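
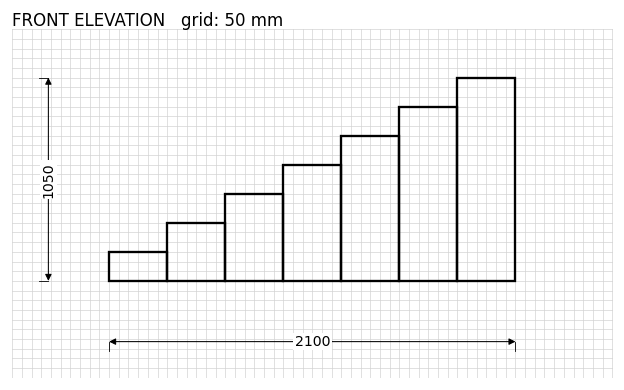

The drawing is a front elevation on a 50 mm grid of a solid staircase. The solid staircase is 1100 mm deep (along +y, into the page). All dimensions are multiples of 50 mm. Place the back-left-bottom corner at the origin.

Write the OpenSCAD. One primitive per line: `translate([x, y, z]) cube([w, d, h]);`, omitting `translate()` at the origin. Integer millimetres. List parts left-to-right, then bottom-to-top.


cube([300, 1100, 150]);
translate([300, 0, 0]) cube([300, 1100, 300]);
translate([600, 0, 0]) cube([300, 1100, 450]);
translate([900, 0, 0]) cube([300, 1100, 600]);
translate([1200, 0, 0]) cube([300, 1100, 750]);
translate([1500, 0, 0]) cube([300, 1100, 900]);
translate([1800, 0, 0]) cube([300, 1100, 1050]);


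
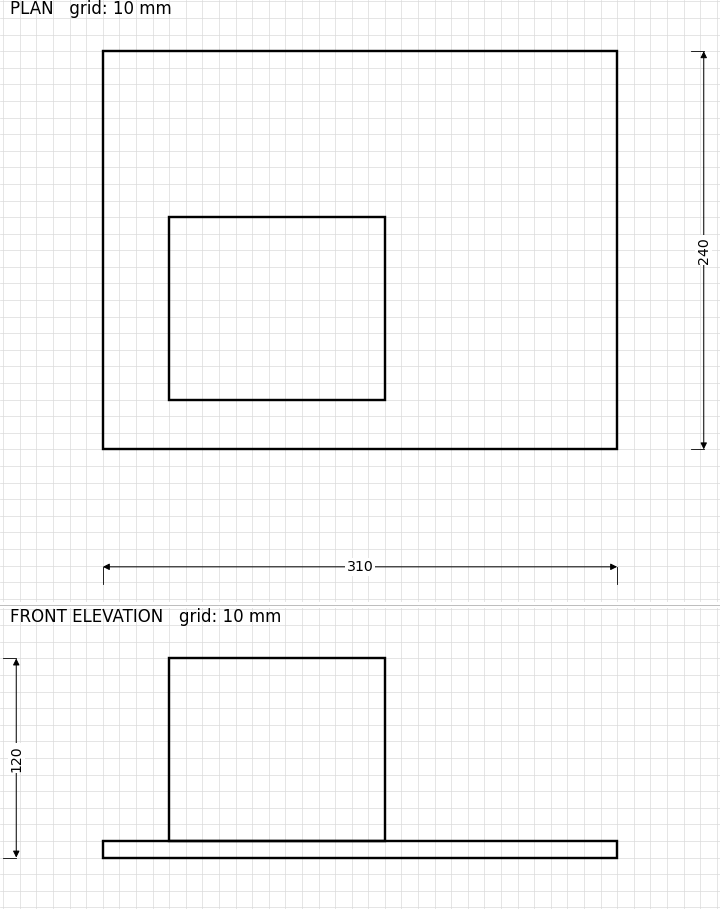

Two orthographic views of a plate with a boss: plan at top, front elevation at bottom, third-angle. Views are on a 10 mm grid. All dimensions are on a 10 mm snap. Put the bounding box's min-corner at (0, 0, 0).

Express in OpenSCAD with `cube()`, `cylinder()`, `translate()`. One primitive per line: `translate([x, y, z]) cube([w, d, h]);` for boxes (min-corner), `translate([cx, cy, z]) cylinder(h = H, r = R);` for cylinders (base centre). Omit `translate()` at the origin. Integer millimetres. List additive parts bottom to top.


cube([310, 240, 10]);
translate([40, 30, 10]) cube([130, 110, 110]);


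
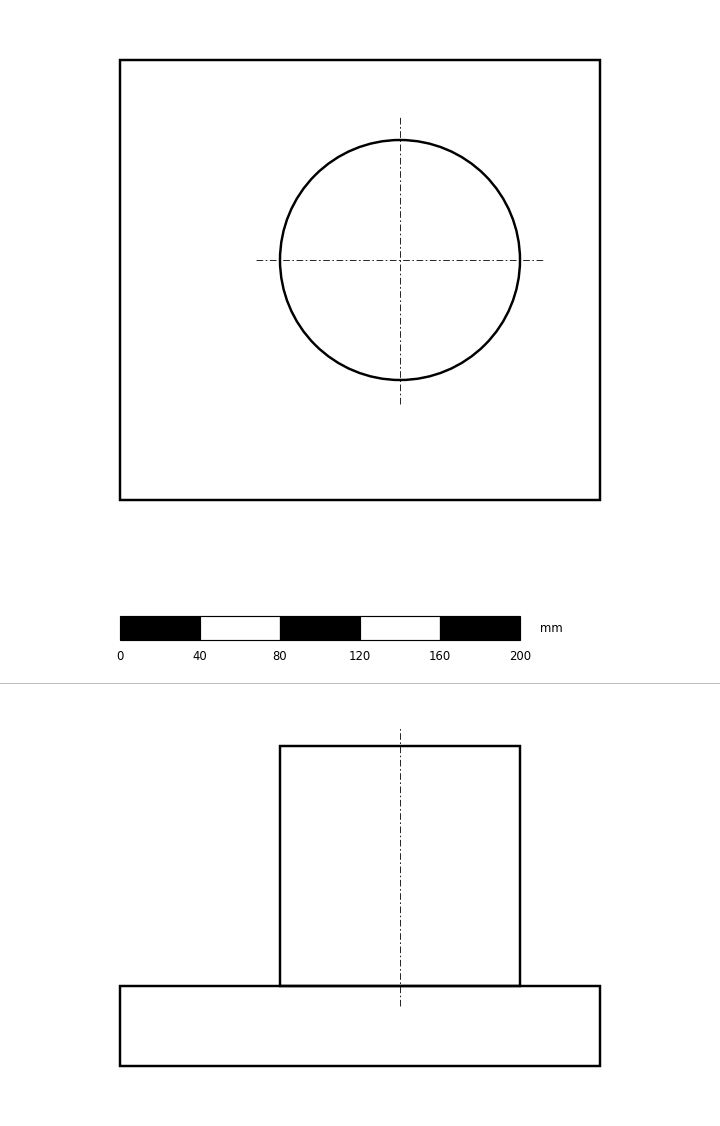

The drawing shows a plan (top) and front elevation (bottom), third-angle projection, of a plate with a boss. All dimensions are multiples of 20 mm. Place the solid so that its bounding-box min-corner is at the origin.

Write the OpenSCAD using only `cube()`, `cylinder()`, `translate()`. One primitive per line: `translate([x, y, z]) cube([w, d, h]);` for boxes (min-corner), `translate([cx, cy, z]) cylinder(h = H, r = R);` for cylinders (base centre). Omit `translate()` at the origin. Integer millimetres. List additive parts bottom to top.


cube([240, 220, 40]);
translate([140, 120, 40]) cylinder(h = 120, r = 60);


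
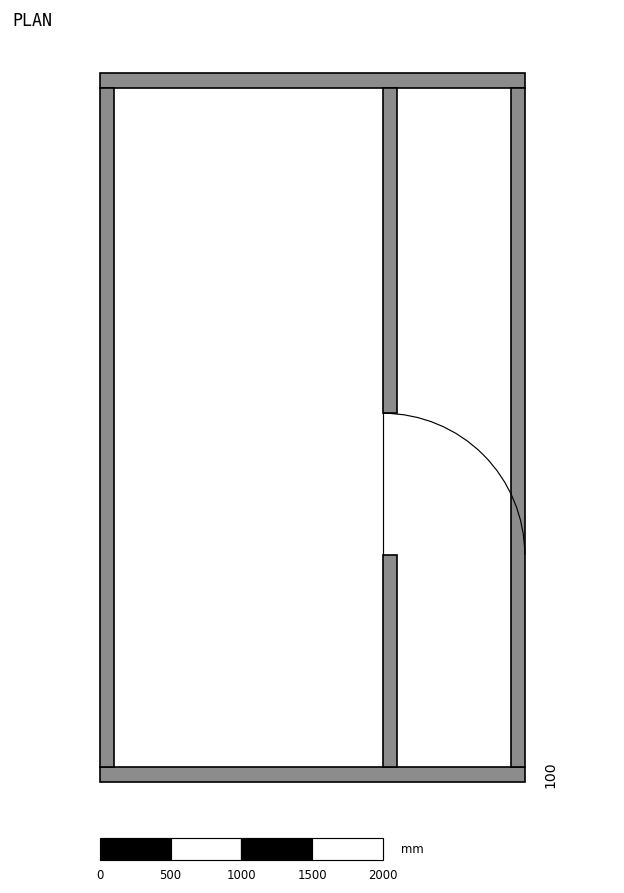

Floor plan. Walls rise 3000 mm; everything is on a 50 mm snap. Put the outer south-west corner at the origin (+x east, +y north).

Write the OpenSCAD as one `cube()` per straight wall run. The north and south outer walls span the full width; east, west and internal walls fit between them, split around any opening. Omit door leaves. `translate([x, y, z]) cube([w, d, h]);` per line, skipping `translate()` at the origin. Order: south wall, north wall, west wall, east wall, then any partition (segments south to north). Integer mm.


cube([3000, 100, 3000]);
translate([0, 4900, 0]) cube([3000, 100, 3000]);
translate([0, 100, 0]) cube([100, 4800, 3000]);
translate([2900, 100, 0]) cube([100, 4800, 3000]);
translate([2000, 100, 0]) cube([100, 1500, 3000]);
translate([2000, 2600, 0]) cube([100, 2300, 3000]);


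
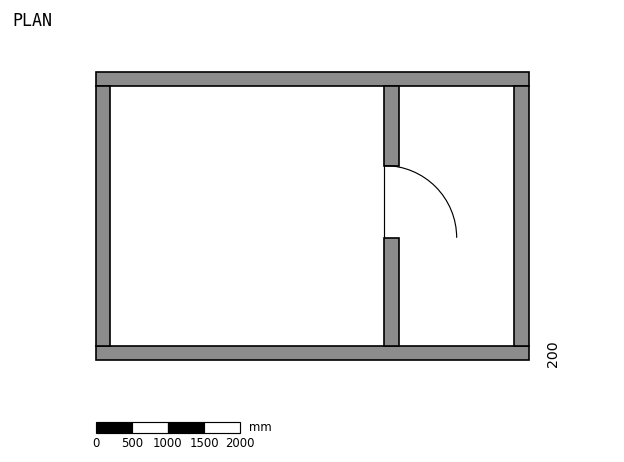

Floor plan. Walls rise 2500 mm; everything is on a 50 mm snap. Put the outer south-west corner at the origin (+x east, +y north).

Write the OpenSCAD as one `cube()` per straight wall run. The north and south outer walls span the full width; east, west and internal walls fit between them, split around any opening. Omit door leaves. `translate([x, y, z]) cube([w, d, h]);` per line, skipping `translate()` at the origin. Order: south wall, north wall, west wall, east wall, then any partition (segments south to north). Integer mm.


cube([6000, 200, 2500]);
translate([0, 3800, 0]) cube([6000, 200, 2500]);
translate([0, 200, 0]) cube([200, 3600, 2500]);
translate([5800, 200, 0]) cube([200, 3600, 2500]);
translate([4000, 200, 0]) cube([200, 1500, 2500]);
translate([4000, 2700, 0]) cube([200, 1100, 2500]);


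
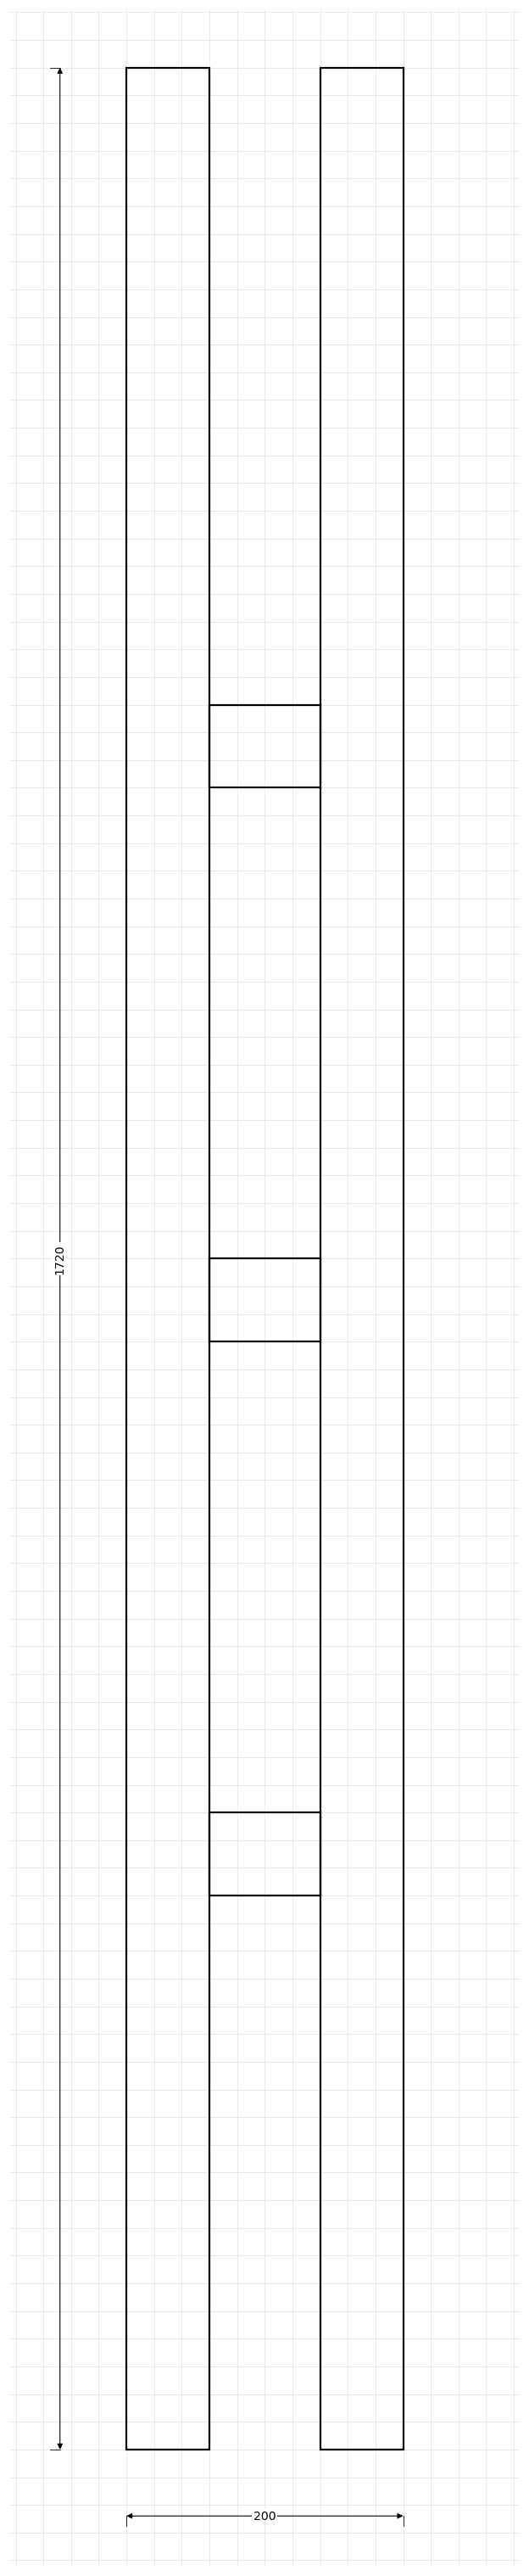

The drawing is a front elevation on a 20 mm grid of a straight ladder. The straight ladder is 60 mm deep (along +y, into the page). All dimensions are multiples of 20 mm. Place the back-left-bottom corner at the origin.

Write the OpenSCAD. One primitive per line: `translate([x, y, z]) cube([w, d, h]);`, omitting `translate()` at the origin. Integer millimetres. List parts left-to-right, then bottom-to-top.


cube([60, 60, 1720]);
translate([60, 0, 400]) cube([80, 60, 60]);
translate([60, 0, 800]) cube([80, 60, 60]);
translate([60, 0, 1200]) cube([80, 60, 60]);
translate([140, 0, 0]) cube([60, 60, 1720]);


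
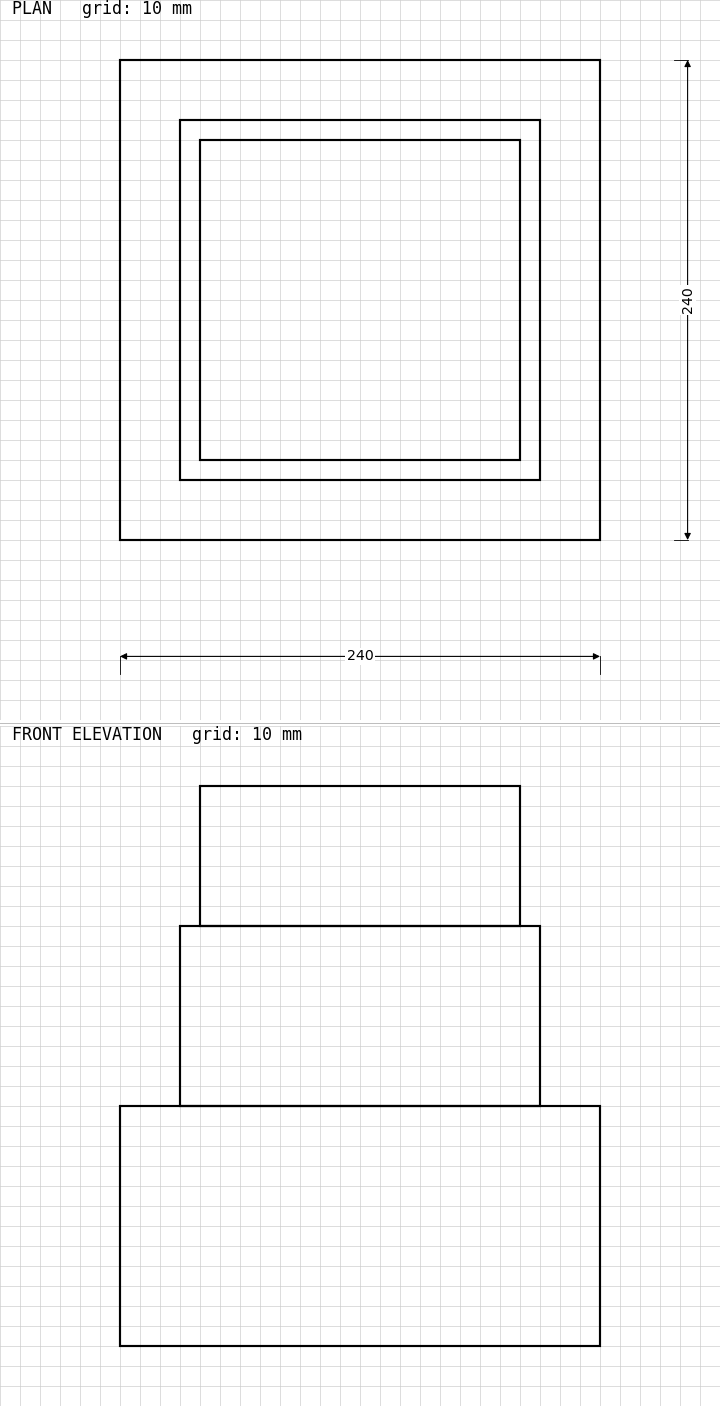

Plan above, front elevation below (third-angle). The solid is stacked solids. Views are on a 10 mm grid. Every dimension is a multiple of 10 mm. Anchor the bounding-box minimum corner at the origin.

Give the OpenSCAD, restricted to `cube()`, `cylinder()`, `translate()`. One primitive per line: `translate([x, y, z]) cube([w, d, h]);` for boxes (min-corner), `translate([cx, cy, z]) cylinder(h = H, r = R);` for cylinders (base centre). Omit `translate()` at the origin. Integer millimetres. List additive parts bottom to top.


cube([240, 240, 120]);
translate([30, 30, 120]) cube([180, 180, 90]);
translate([40, 40, 210]) cube([160, 160, 70]);


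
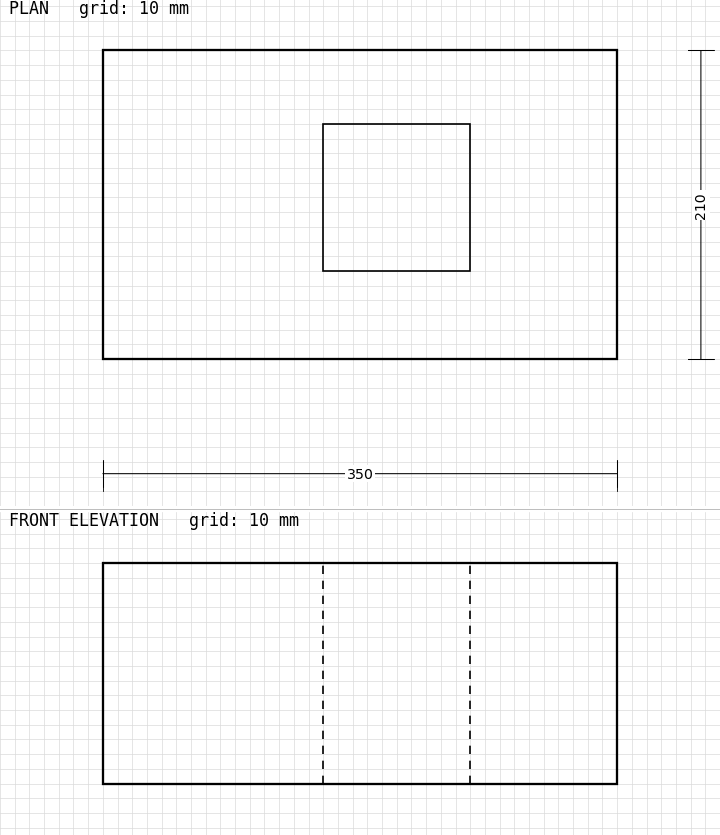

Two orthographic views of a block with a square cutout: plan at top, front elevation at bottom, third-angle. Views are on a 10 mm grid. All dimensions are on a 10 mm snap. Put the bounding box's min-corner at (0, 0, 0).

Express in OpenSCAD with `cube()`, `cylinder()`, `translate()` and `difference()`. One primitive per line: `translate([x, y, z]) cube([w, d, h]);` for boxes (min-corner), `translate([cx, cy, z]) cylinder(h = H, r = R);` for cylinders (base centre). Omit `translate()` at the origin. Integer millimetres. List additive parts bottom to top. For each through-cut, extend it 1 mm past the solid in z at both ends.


difference() {
  cube([350, 210, 150]);
  translate([150, 60, -1]) cube([100, 100, 152]);
}


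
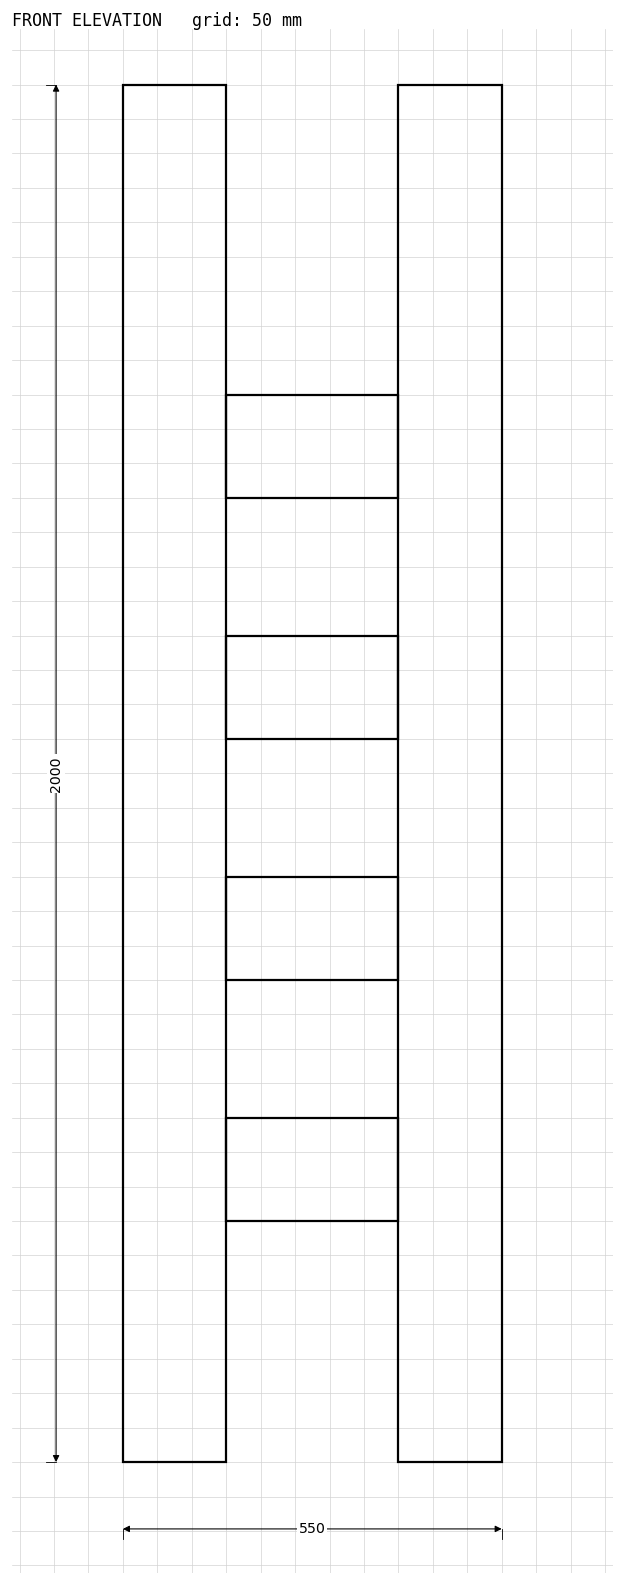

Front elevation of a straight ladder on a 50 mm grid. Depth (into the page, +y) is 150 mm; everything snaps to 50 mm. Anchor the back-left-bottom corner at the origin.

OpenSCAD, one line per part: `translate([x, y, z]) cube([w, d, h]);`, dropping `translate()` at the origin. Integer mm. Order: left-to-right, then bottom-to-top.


cube([150, 150, 2000]);
translate([150, 0, 350]) cube([250, 150, 150]);
translate([150, 0, 700]) cube([250, 150, 150]);
translate([150, 0, 1050]) cube([250, 150, 150]);
translate([150, 0, 1400]) cube([250, 150, 150]);
translate([400, 0, 0]) cube([150, 150, 2000]);


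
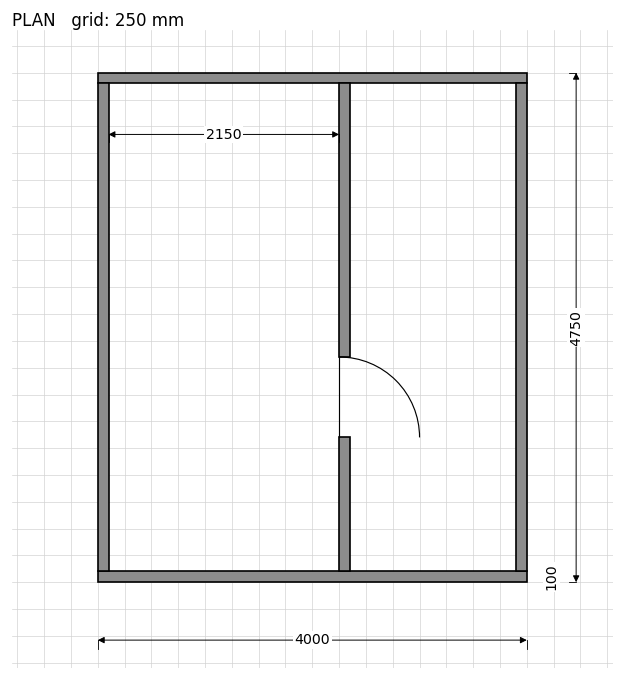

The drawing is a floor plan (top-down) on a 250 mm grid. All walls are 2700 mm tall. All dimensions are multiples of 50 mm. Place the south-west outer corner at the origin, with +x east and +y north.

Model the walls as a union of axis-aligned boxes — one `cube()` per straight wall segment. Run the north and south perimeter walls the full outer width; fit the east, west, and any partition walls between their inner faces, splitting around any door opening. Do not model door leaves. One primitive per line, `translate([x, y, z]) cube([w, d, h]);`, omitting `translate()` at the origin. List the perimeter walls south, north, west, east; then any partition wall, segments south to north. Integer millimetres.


cube([4000, 100, 2700]);
translate([0, 4650, 0]) cube([4000, 100, 2700]);
translate([0, 100, 0]) cube([100, 4550, 2700]);
translate([3900, 100, 0]) cube([100, 4550, 2700]);
translate([2250, 100, 0]) cube([100, 1250, 2700]);
translate([2250, 2100, 0]) cube([100, 2550, 2700]);


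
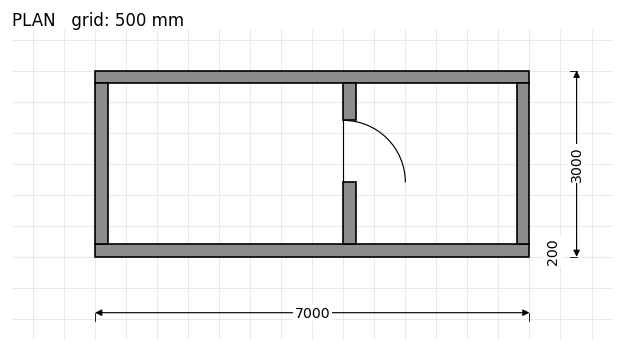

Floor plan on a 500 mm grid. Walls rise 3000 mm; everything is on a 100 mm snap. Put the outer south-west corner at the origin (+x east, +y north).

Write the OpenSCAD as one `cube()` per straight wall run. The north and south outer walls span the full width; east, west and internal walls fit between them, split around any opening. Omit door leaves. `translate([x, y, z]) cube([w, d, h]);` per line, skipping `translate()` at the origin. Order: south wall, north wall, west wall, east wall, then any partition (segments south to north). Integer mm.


cube([7000, 200, 3000]);
translate([0, 2800, 0]) cube([7000, 200, 3000]);
translate([0, 200, 0]) cube([200, 2600, 3000]);
translate([6800, 200, 0]) cube([200, 2600, 3000]);
translate([4000, 200, 0]) cube([200, 1000, 3000]);
translate([4000, 2200, 0]) cube([200, 600, 3000]);


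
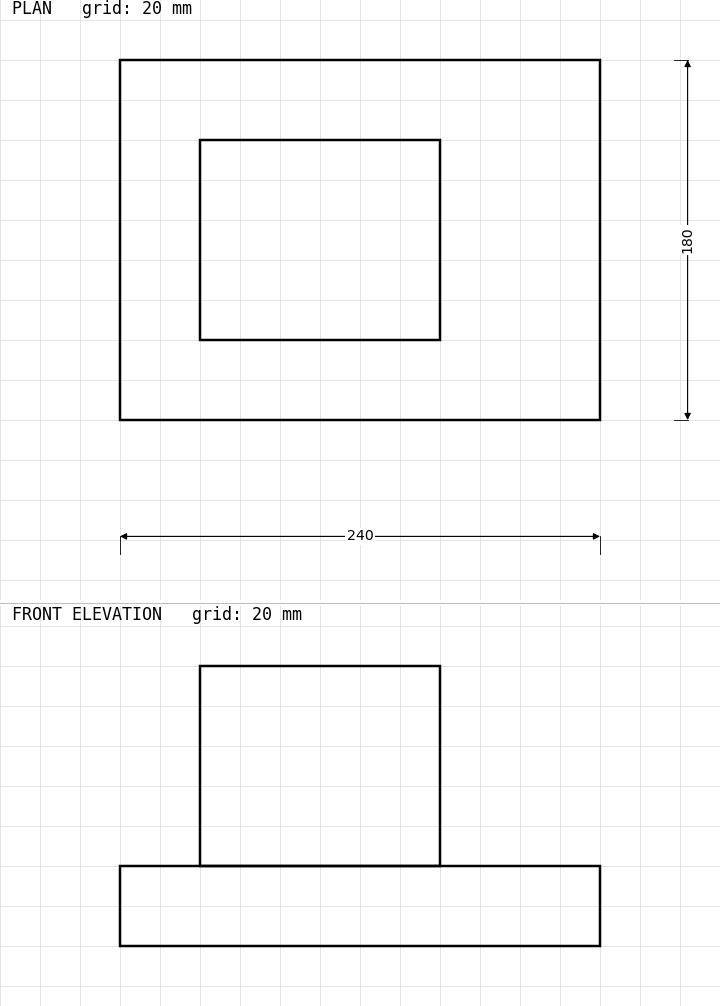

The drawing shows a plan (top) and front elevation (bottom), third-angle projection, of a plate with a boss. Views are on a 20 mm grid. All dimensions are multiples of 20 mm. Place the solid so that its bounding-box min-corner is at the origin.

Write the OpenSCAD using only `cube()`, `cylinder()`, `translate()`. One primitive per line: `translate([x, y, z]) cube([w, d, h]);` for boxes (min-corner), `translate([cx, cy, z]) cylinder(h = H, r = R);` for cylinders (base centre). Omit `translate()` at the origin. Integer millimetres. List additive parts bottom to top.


cube([240, 180, 40]);
translate([40, 40, 40]) cube([120, 100, 100]);


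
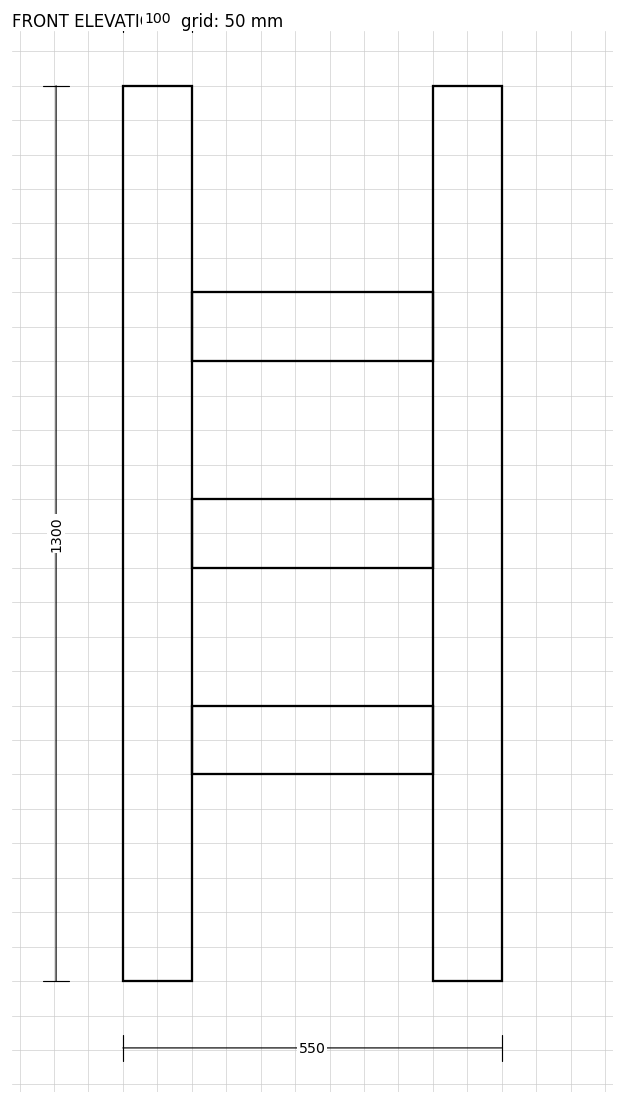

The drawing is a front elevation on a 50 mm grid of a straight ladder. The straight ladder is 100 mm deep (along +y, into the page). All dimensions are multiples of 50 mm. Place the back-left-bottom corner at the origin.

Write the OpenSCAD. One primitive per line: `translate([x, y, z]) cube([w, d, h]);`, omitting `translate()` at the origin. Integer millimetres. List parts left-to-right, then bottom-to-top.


cube([100, 100, 1300]);
translate([100, 0, 300]) cube([350, 100, 100]);
translate([100, 0, 600]) cube([350, 100, 100]);
translate([100, 0, 900]) cube([350, 100, 100]);
translate([450, 0, 0]) cube([100, 100, 1300]);


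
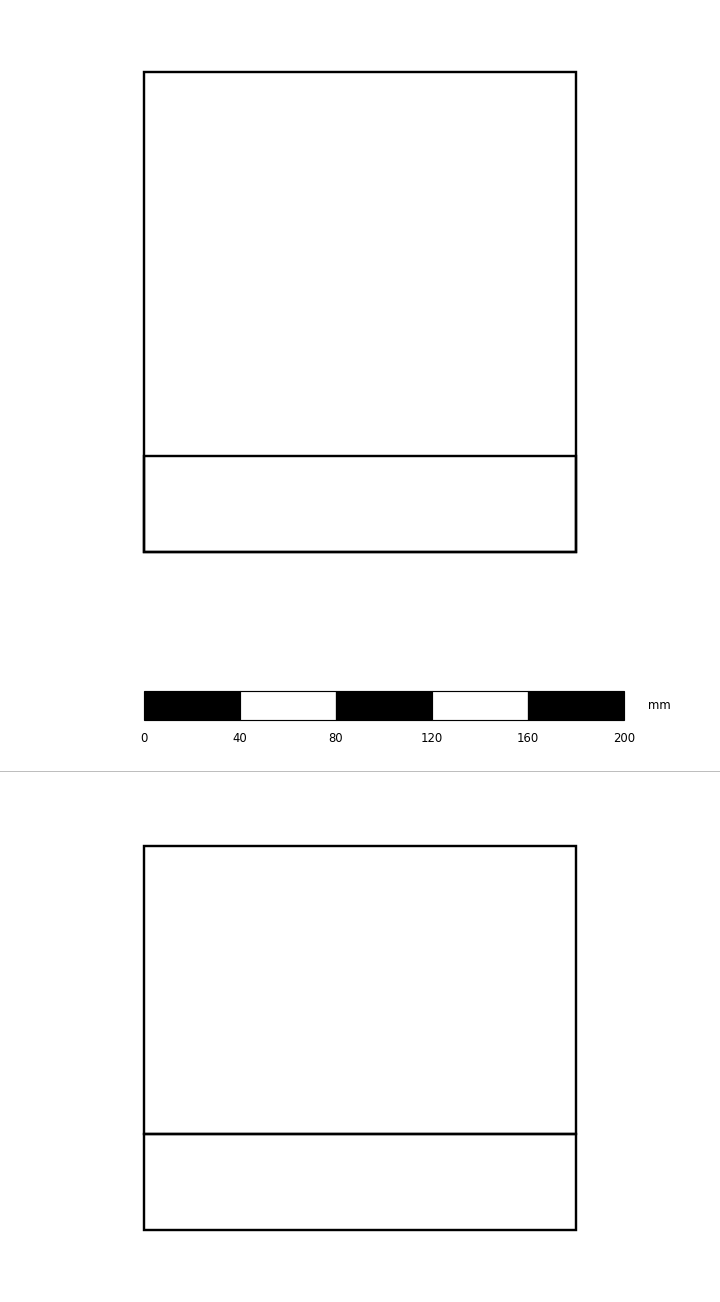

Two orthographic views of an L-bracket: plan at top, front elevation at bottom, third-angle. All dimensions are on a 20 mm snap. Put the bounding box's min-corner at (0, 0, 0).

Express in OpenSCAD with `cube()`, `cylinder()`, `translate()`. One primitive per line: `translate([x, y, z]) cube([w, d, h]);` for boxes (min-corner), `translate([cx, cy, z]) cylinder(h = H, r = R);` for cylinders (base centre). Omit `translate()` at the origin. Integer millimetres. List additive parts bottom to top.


cube([180, 200, 40]);
translate([0, 0, 40]) cube([180, 40, 120]);


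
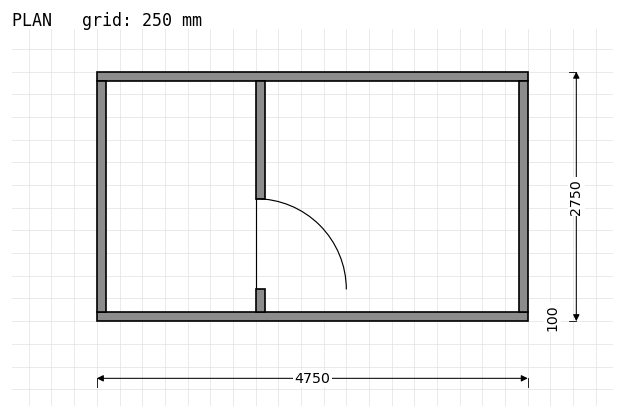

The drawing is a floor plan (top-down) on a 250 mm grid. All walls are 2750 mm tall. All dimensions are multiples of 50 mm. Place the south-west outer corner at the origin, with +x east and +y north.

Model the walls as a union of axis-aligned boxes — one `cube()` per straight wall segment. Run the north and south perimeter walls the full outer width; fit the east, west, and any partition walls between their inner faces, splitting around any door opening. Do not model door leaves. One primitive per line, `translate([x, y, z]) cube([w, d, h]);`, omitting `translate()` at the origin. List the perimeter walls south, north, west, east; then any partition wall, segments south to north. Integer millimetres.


cube([4750, 100, 2750]);
translate([0, 2650, 0]) cube([4750, 100, 2750]);
translate([0, 100, 0]) cube([100, 2550, 2750]);
translate([4650, 100, 0]) cube([100, 2550, 2750]);
translate([1750, 100, 0]) cube([100, 250, 2750]);
translate([1750, 1350, 0]) cube([100, 1300, 2750]);


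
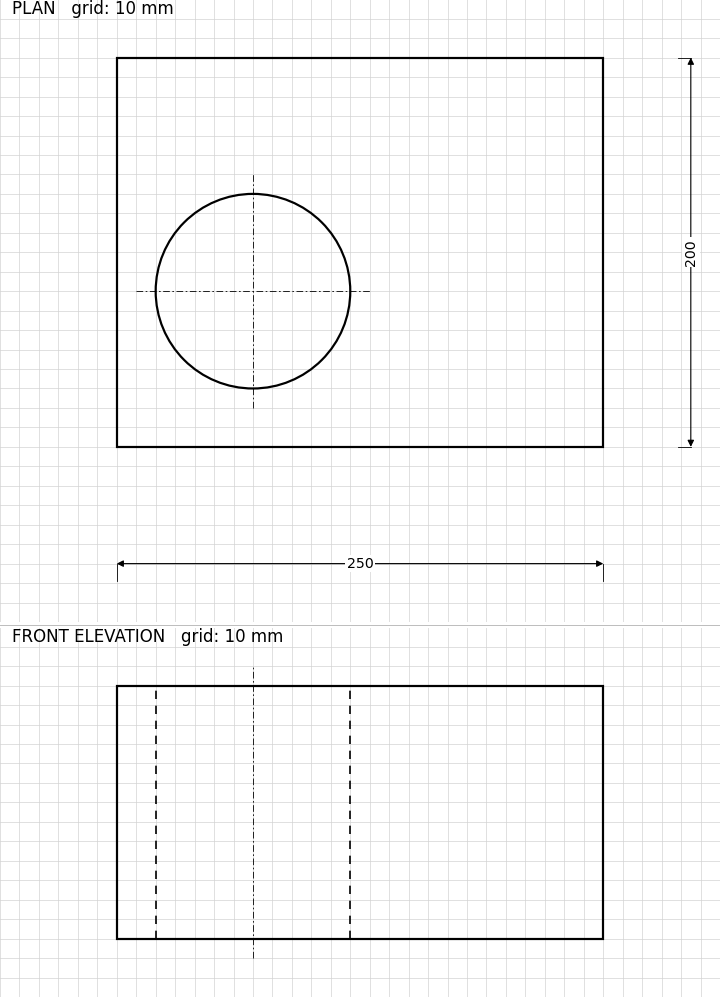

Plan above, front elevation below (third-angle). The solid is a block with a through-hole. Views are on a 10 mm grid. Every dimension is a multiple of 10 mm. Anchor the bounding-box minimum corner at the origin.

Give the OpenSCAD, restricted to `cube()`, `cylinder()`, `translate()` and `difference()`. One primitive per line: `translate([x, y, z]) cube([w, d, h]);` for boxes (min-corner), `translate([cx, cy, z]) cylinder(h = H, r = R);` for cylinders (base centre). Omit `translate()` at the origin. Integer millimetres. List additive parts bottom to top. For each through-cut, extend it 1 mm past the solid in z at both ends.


difference() {
  cube([250, 200, 130]);
  translate([70, 80, -1]) cylinder(h = 132, r = 50);
}


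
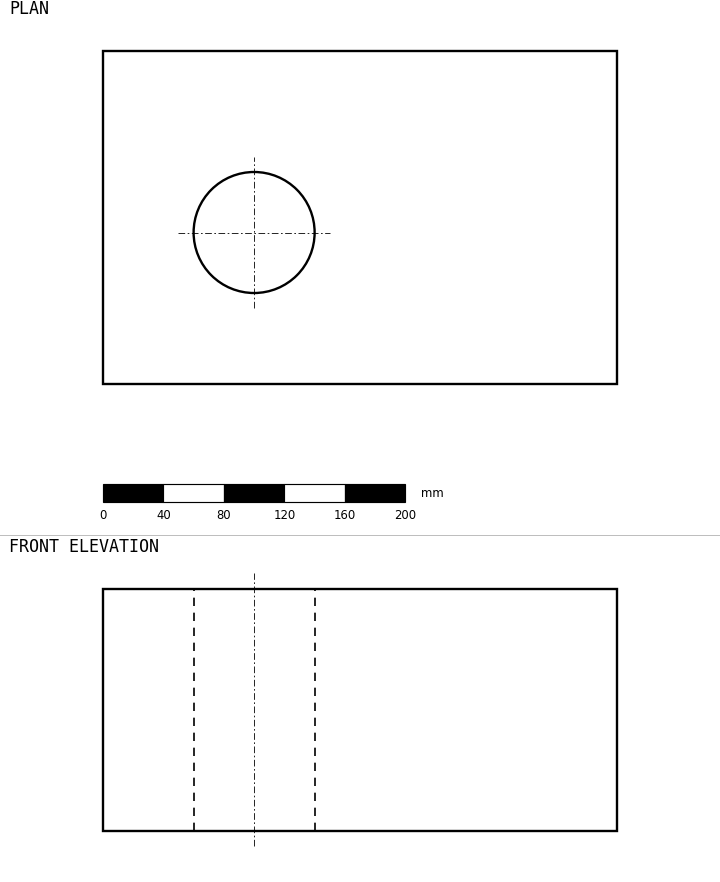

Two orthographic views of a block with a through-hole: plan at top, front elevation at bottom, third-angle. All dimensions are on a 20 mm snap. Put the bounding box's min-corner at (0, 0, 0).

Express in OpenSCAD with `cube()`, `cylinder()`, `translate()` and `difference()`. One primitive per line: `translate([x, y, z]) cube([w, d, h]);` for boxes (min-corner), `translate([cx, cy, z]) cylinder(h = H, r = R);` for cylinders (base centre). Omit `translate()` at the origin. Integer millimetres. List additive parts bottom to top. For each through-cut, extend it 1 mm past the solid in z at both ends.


difference() {
  cube([340, 220, 160]);
  translate([100, 100, -1]) cylinder(h = 162, r = 40);
}


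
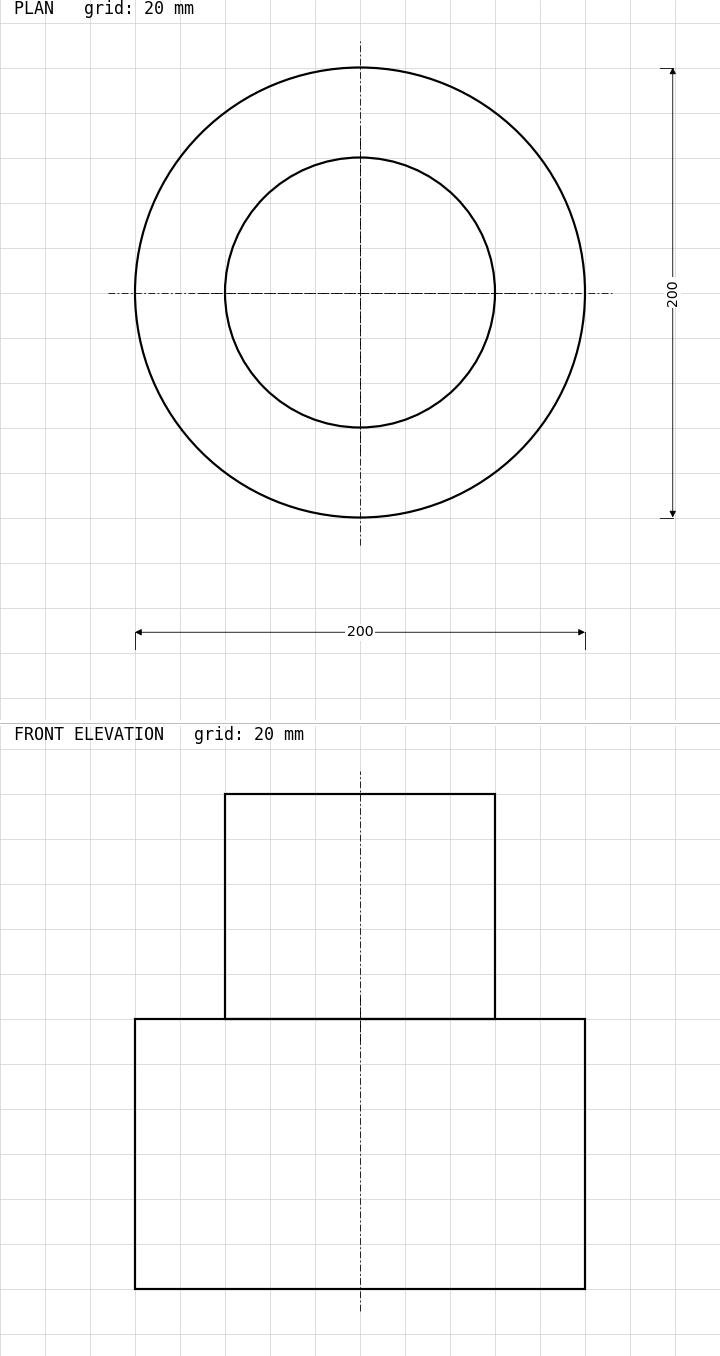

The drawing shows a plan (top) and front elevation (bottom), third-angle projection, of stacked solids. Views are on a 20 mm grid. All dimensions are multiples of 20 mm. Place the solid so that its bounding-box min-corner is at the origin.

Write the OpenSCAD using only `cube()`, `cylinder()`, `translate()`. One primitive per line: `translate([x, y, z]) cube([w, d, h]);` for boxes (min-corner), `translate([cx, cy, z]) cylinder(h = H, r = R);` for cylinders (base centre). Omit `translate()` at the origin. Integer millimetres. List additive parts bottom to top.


translate([100, 100, 0]) cylinder(h = 120, r = 100);
translate([100, 100, 120]) cylinder(h = 100, r = 60);


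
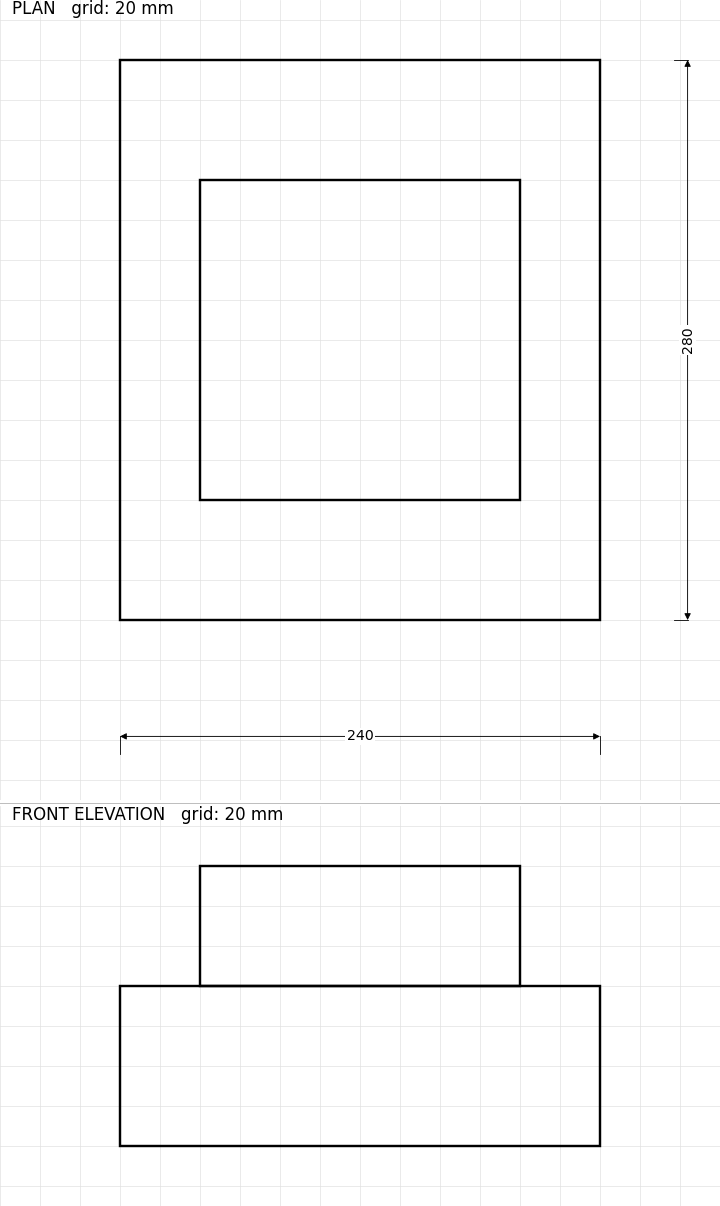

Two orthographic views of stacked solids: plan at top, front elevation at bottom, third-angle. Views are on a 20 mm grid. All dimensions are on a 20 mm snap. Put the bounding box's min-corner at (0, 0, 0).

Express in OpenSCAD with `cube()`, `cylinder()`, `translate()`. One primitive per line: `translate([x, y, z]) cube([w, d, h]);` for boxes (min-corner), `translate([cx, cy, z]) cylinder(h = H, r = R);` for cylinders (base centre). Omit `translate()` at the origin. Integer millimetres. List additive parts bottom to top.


cube([240, 280, 80]);
translate([40, 60, 80]) cube([160, 160, 60]);


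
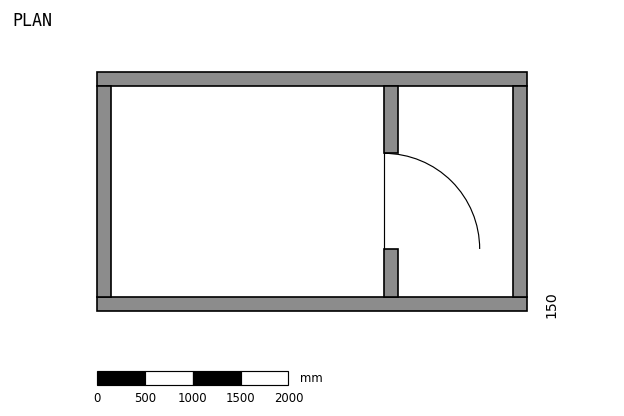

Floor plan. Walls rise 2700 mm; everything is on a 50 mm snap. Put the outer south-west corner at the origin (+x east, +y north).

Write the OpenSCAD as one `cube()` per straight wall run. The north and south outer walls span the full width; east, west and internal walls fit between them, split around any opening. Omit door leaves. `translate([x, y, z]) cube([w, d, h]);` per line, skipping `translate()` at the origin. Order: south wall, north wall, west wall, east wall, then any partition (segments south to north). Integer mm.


cube([4500, 150, 2700]);
translate([0, 2350, 0]) cube([4500, 150, 2700]);
translate([0, 150, 0]) cube([150, 2200, 2700]);
translate([4350, 150, 0]) cube([150, 2200, 2700]);
translate([3000, 150, 0]) cube([150, 500, 2700]);
translate([3000, 1650, 0]) cube([150, 700, 2700]);


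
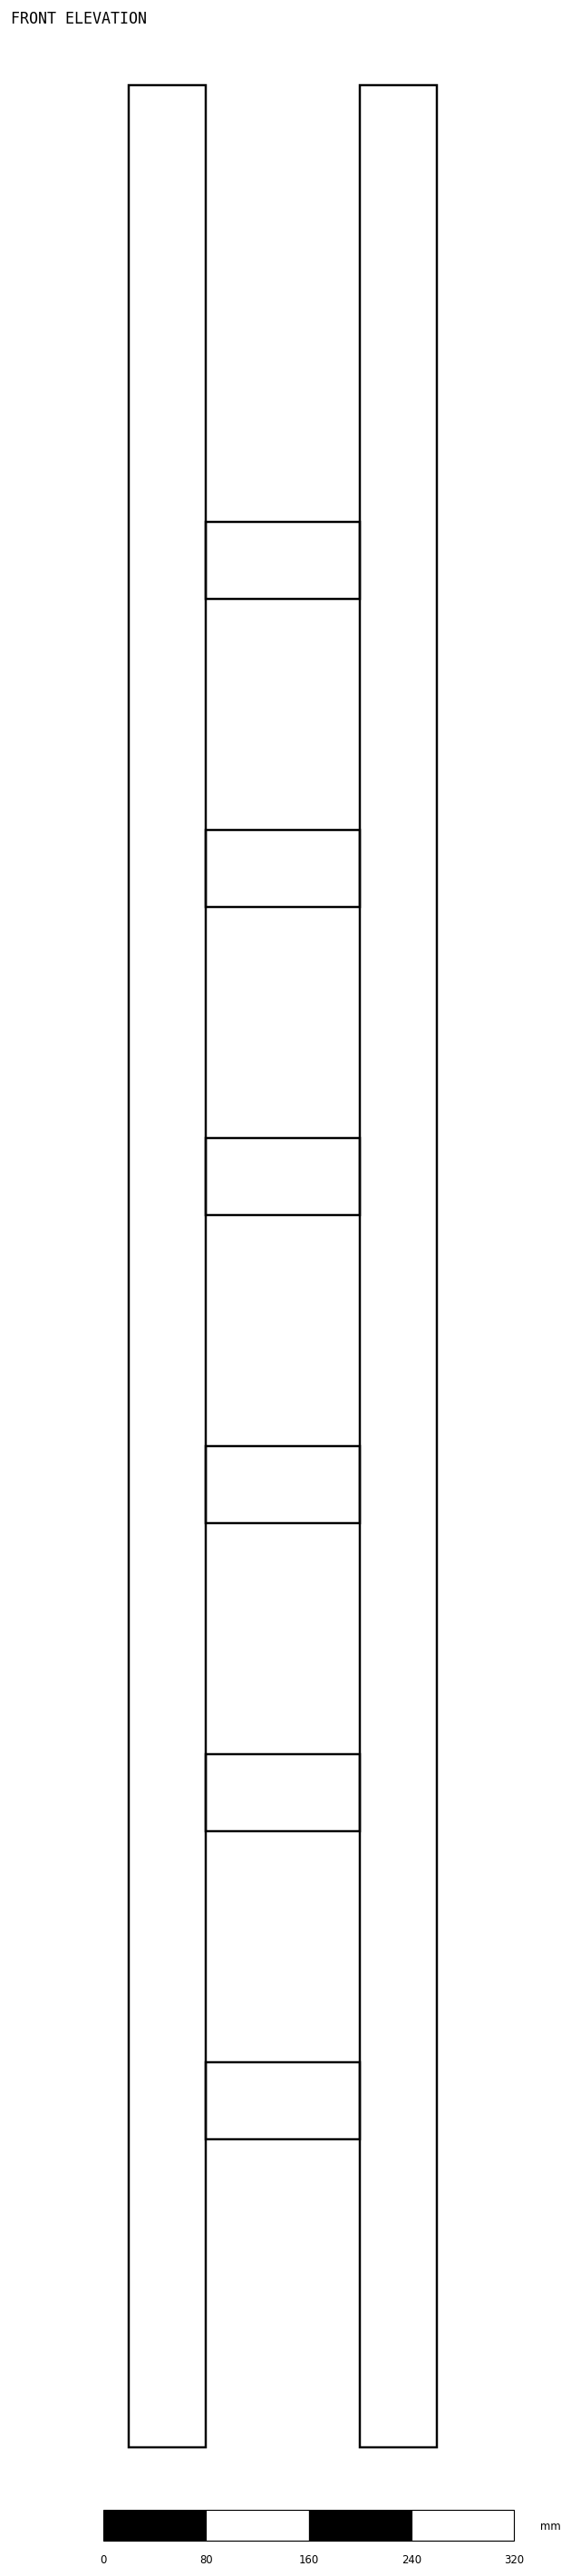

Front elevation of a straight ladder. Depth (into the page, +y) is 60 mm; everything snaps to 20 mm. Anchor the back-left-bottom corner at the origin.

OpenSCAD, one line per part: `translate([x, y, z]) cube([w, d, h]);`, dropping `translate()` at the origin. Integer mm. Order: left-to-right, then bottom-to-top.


cube([60, 60, 1840]);
translate([60, 0, 240]) cube([120, 60, 60]);
translate([60, 0, 480]) cube([120, 60, 60]);
translate([60, 0, 720]) cube([120, 60, 60]);
translate([60, 0, 960]) cube([120, 60, 60]);
translate([60, 0, 1200]) cube([120, 60, 60]);
translate([60, 0, 1440]) cube([120, 60, 60]);
translate([180, 0, 0]) cube([60, 60, 1840]);


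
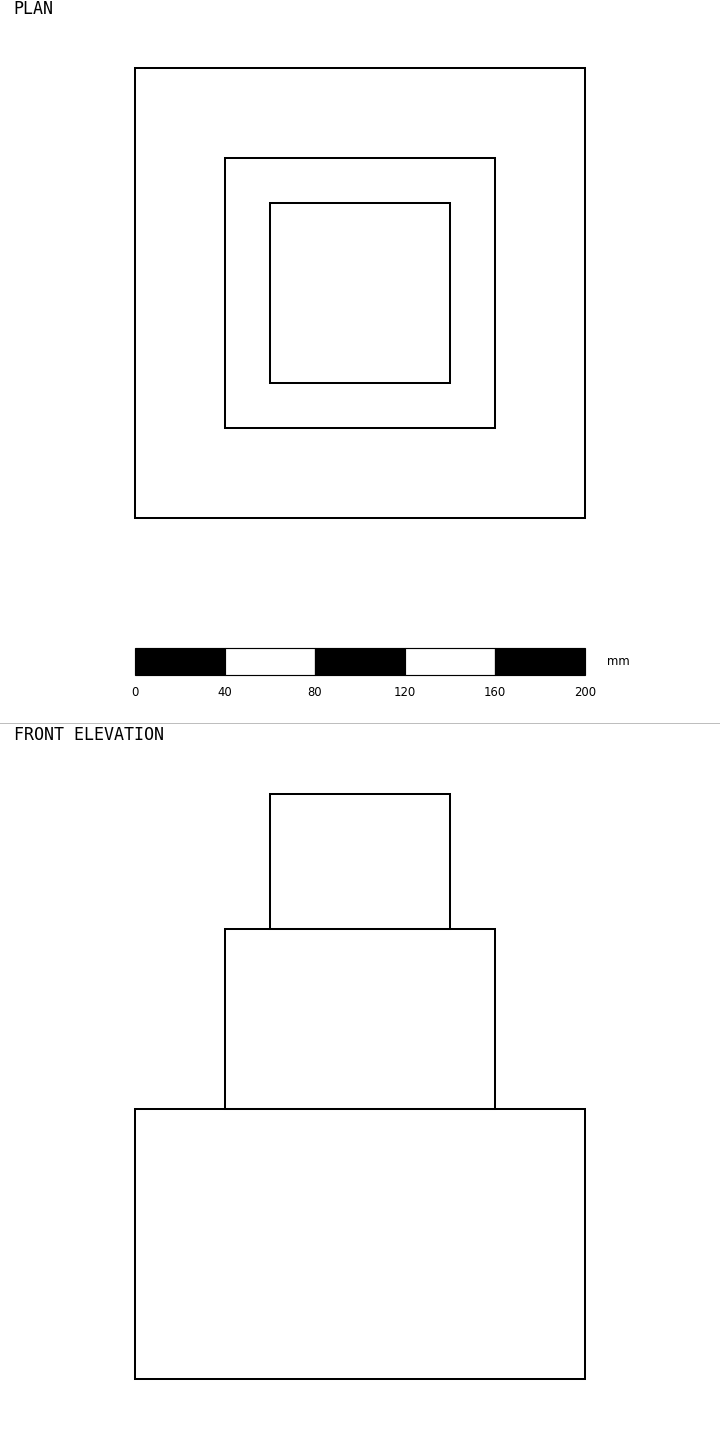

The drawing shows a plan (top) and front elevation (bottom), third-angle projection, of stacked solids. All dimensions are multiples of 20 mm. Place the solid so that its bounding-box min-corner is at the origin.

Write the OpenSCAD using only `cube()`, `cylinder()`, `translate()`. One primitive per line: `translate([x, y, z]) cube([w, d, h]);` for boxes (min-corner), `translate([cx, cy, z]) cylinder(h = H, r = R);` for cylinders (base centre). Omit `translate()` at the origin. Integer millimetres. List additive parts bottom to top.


cube([200, 200, 120]);
translate([40, 40, 120]) cube([120, 120, 80]);
translate([60, 60, 200]) cube([80, 80, 60]);


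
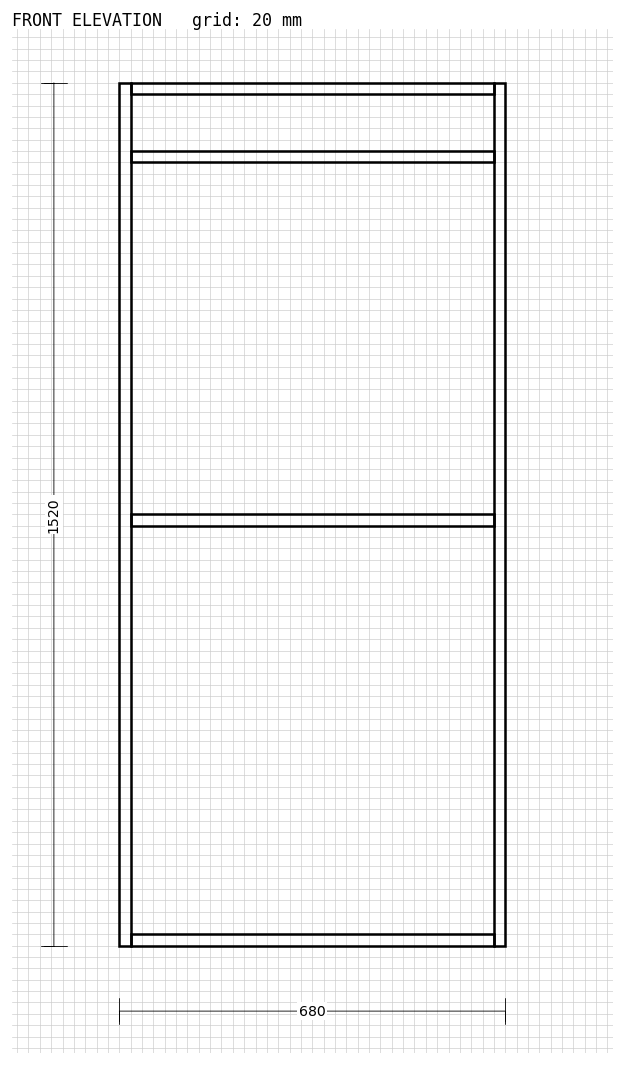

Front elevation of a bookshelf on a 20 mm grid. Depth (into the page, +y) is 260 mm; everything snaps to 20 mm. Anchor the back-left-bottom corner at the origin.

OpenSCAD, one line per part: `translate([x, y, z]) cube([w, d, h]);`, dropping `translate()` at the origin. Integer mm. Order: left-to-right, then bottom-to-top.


cube([20, 260, 1520]);
translate([20, 0, 0]) cube([640, 260, 20]);
translate([20, 0, 740]) cube([640, 260, 20]);
translate([20, 0, 1380]) cube([640, 260, 20]);
translate([20, 0, 1500]) cube([640, 260, 20]);
translate([660, 0, 0]) cube([20, 260, 1520]);


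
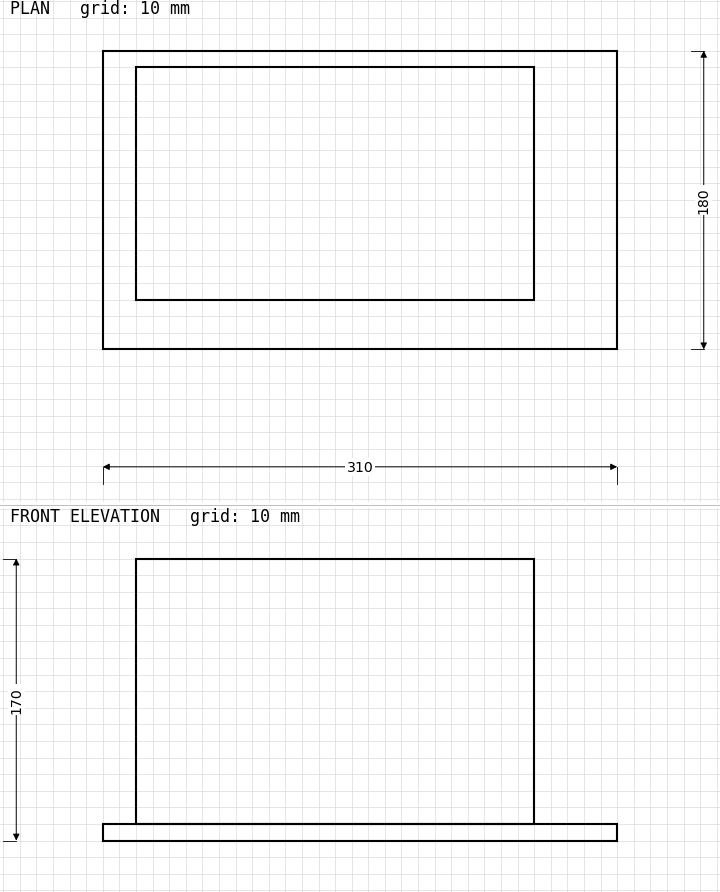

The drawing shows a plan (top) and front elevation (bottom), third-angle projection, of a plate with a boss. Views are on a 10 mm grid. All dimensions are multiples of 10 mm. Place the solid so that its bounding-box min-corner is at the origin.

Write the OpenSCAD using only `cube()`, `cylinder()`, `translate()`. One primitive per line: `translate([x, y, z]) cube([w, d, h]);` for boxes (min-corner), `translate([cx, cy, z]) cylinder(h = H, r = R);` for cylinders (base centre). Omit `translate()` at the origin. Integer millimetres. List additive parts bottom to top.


cube([310, 180, 10]);
translate([20, 30, 10]) cube([240, 140, 160]);


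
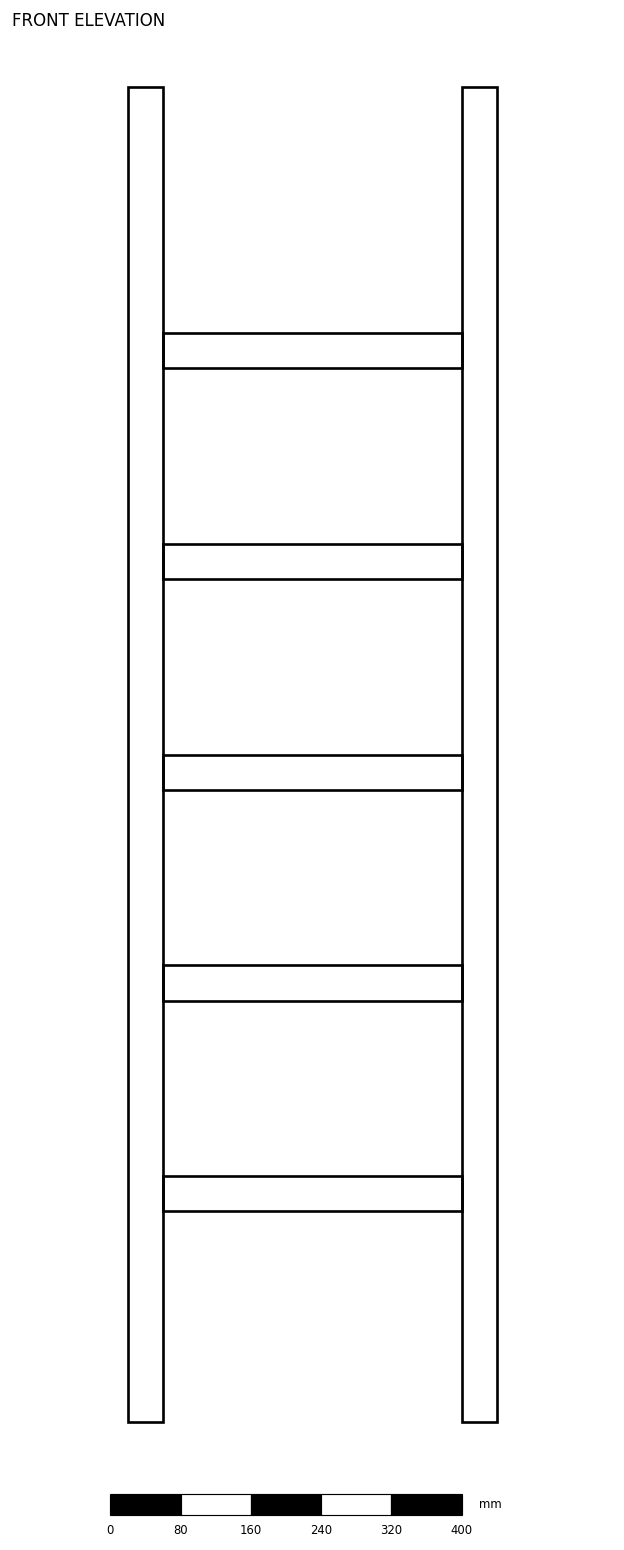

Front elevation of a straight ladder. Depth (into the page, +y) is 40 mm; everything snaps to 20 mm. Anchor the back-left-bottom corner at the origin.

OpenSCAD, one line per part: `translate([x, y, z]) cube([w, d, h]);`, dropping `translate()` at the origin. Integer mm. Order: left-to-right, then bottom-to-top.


cube([40, 40, 1520]);
translate([40, 0, 240]) cube([340, 40, 40]);
translate([40, 0, 480]) cube([340, 40, 40]);
translate([40, 0, 720]) cube([340, 40, 40]);
translate([40, 0, 960]) cube([340, 40, 40]);
translate([40, 0, 1200]) cube([340, 40, 40]);
translate([380, 0, 0]) cube([40, 40, 1520]);


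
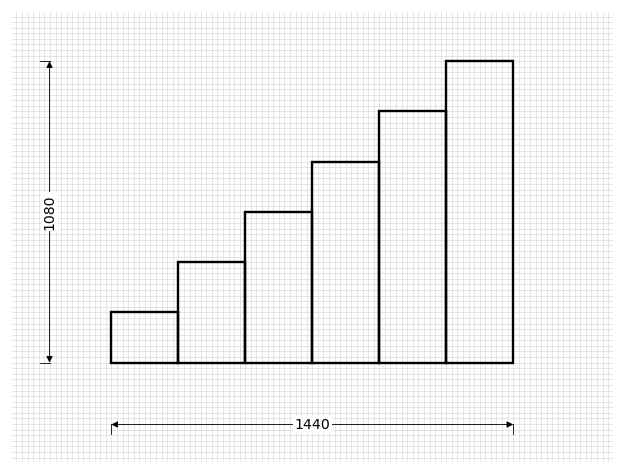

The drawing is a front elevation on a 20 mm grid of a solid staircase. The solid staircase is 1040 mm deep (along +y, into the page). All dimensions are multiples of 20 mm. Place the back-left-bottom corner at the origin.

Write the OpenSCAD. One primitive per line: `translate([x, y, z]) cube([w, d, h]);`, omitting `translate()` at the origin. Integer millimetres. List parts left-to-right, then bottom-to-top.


cube([240, 1040, 180]);
translate([240, 0, 0]) cube([240, 1040, 360]);
translate([480, 0, 0]) cube([240, 1040, 540]);
translate([720, 0, 0]) cube([240, 1040, 720]);
translate([960, 0, 0]) cube([240, 1040, 900]);
translate([1200, 0, 0]) cube([240, 1040, 1080]);


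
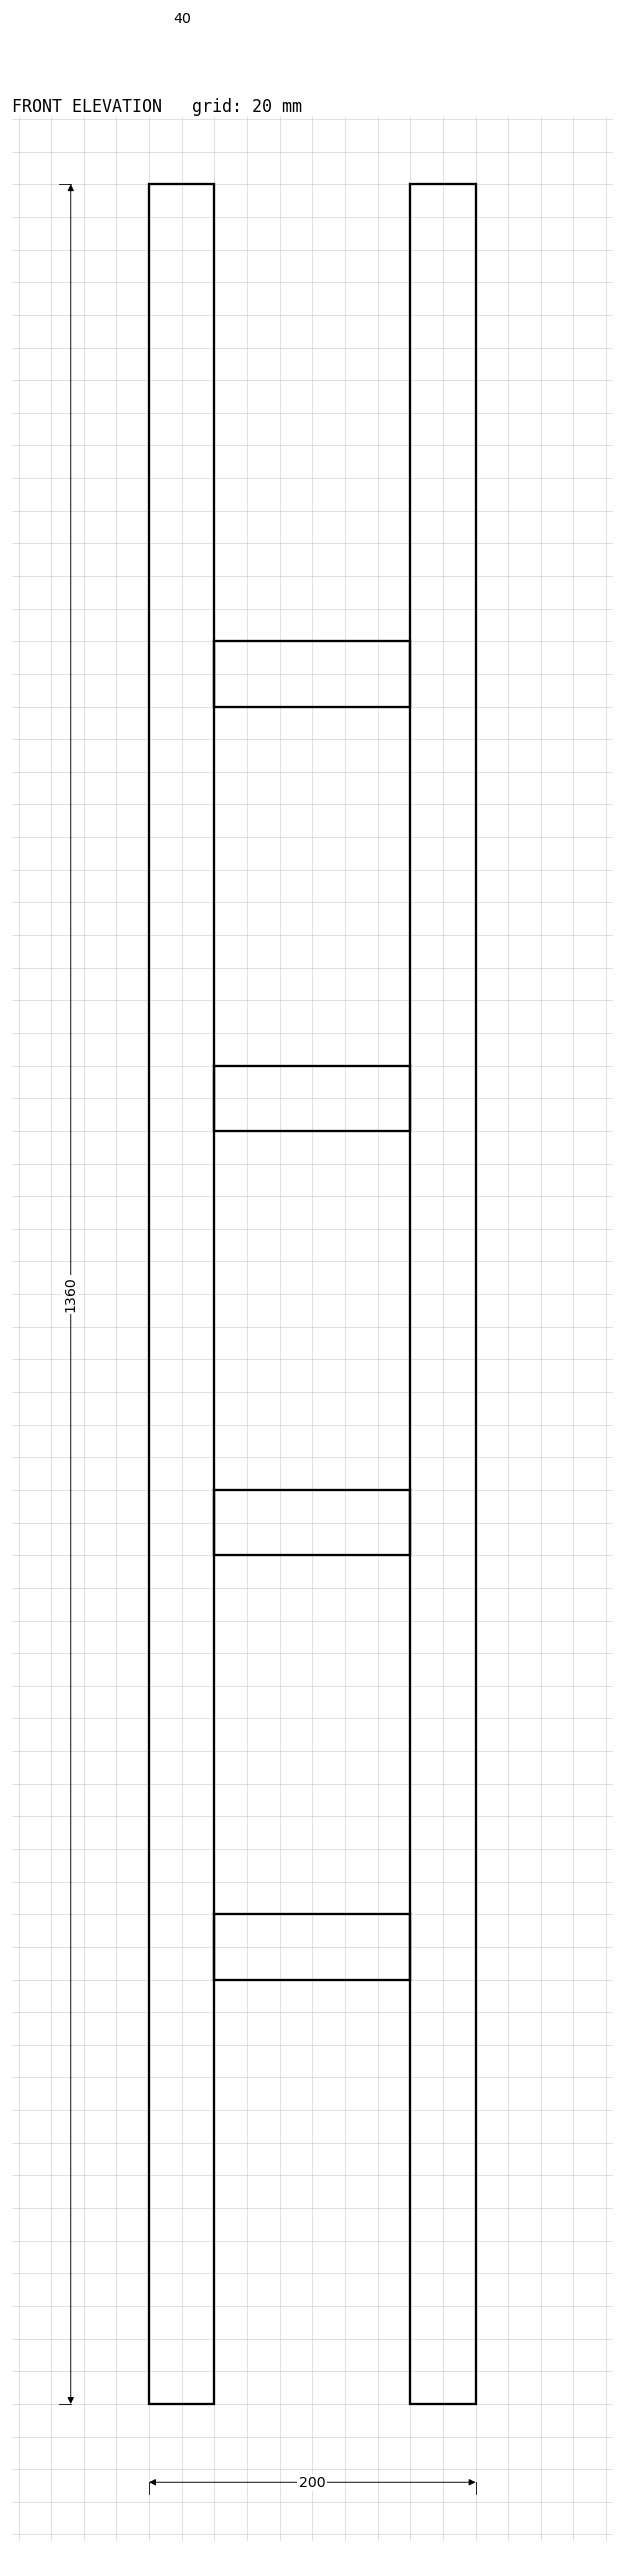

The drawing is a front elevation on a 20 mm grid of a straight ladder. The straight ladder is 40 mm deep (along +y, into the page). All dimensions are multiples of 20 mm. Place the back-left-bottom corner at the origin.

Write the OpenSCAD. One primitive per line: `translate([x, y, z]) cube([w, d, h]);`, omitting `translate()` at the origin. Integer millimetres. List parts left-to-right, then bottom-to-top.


cube([40, 40, 1360]);
translate([40, 0, 260]) cube([120, 40, 40]);
translate([40, 0, 520]) cube([120, 40, 40]);
translate([40, 0, 780]) cube([120, 40, 40]);
translate([40, 0, 1040]) cube([120, 40, 40]);
translate([160, 0, 0]) cube([40, 40, 1360]);


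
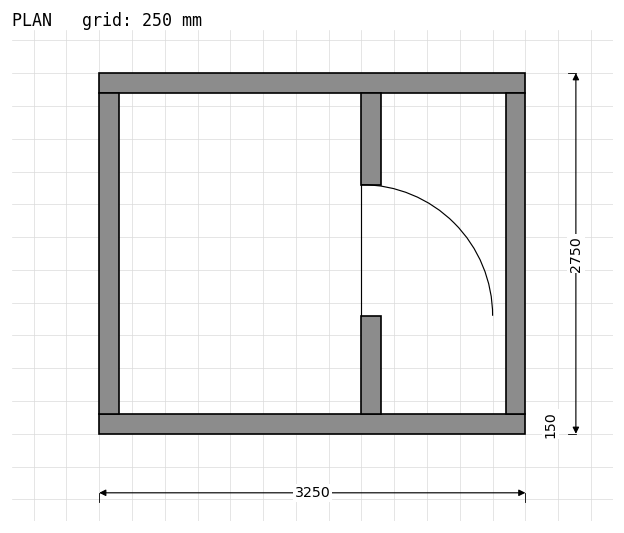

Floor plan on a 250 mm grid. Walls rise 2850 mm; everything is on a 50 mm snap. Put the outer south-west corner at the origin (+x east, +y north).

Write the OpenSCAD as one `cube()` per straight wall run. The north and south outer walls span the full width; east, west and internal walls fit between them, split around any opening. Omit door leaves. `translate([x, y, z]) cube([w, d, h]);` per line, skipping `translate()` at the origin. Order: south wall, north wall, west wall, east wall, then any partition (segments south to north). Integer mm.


cube([3250, 150, 2850]);
translate([0, 2600, 0]) cube([3250, 150, 2850]);
translate([0, 150, 0]) cube([150, 2450, 2850]);
translate([3100, 150, 0]) cube([150, 2450, 2850]);
translate([2000, 150, 0]) cube([150, 750, 2850]);
translate([2000, 1900, 0]) cube([150, 700, 2850]);


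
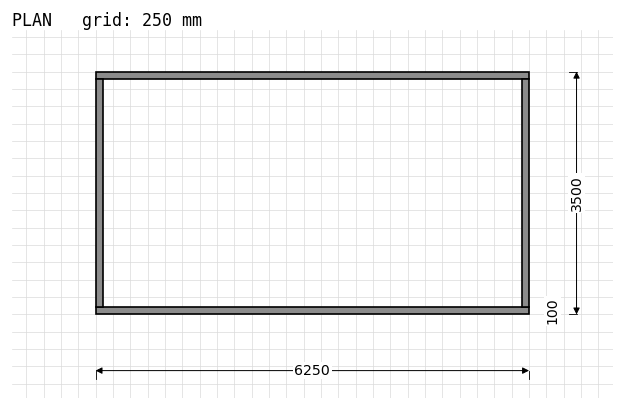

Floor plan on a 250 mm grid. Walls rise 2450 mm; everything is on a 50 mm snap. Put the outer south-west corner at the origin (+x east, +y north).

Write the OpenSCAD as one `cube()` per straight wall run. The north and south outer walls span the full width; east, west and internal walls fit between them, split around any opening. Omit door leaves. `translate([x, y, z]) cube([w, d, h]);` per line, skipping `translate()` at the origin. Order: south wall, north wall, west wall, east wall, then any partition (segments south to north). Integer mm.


cube([6250, 100, 2450]);
translate([0, 3400, 0]) cube([6250, 100, 2450]);
translate([0, 100, 0]) cube([100, 3300, 2450]);
translate([6150, 100, 0]) cube([100, 3300, 2450]);


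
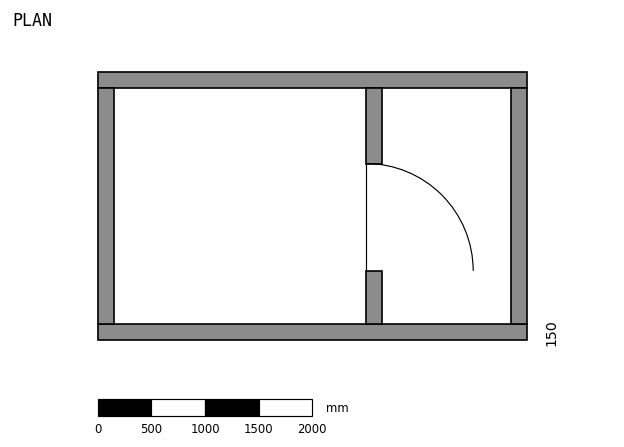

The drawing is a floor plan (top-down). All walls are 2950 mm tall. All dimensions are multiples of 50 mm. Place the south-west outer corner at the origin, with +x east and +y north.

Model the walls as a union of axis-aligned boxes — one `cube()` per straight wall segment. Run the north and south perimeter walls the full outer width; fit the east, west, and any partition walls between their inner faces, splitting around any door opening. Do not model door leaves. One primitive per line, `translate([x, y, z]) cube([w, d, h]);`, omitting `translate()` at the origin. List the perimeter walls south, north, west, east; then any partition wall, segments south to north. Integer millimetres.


cube([4000, 150, 2950]);
translate([0, 2350, 0]) cube([4000, 150, 2950]);
translate([0, 150, 0]) cube([150, 2200, 2950]);
translate([3850, 150, 0]) cube([150, 2200, 2950]);
translate([2500, 150, 0]) cube([150, 500, 2950]);
translate([2500, 1650, 0]) cube([150, 700, 2950]);


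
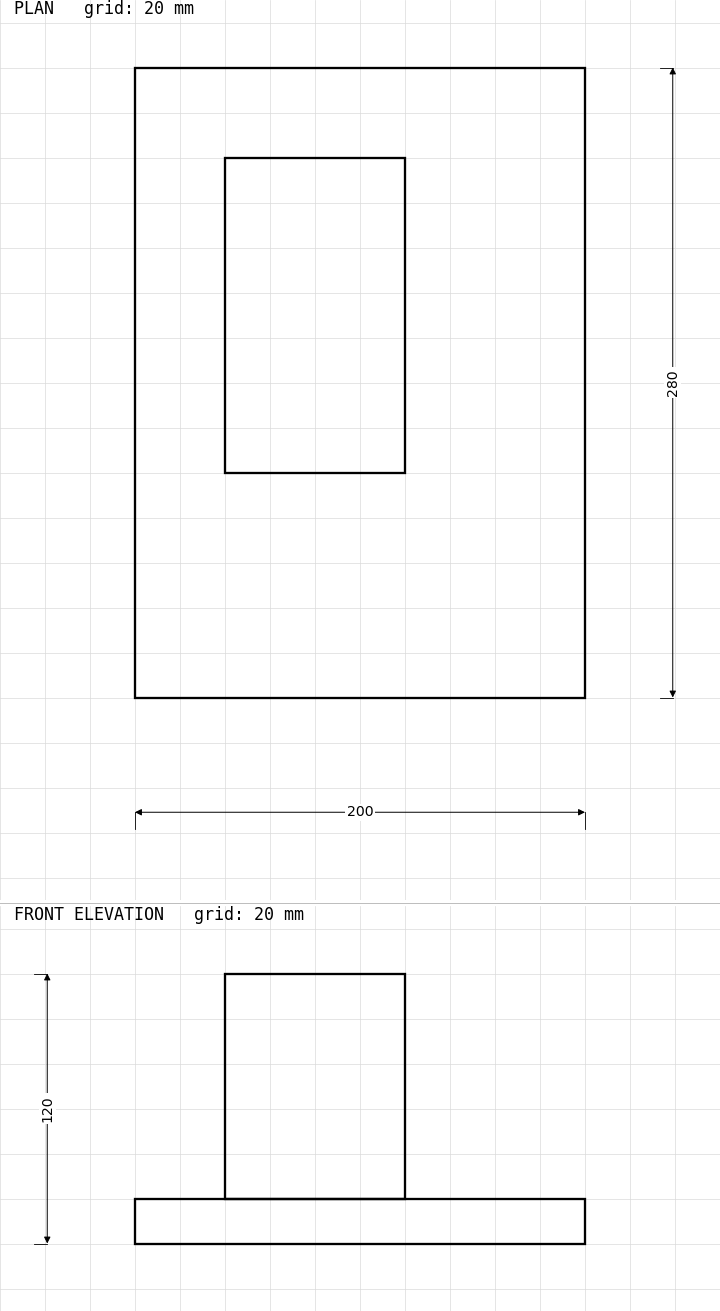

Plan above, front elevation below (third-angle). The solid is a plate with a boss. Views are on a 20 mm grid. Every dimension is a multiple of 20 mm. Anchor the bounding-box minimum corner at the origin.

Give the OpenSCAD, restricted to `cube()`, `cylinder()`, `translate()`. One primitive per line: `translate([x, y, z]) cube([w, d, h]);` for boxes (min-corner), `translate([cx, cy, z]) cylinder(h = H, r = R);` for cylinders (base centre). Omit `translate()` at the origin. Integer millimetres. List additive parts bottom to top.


cube([200, 280, 20]);
translate([40, 100, 20]) cube([80, 140, 100]);


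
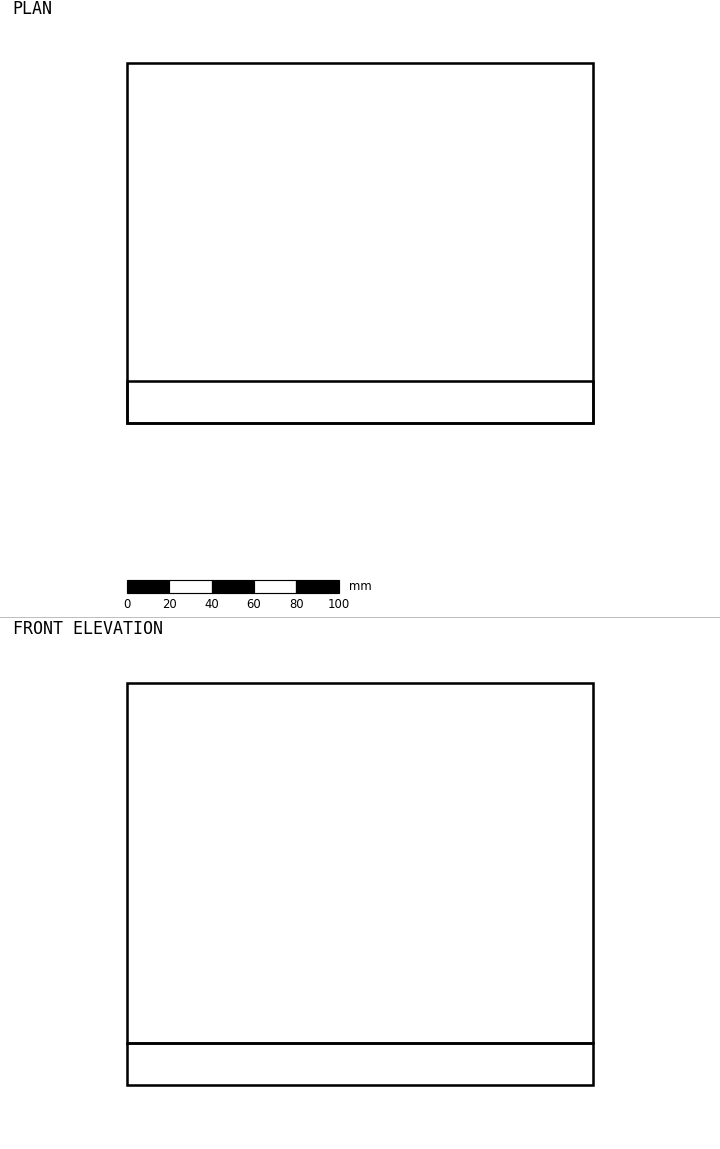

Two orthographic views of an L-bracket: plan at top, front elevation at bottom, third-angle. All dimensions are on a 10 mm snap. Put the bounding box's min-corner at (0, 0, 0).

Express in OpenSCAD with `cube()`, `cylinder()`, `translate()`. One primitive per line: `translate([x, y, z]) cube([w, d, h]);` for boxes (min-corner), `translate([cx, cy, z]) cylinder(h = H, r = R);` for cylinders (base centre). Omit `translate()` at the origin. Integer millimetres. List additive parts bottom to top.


cube([220, 170, 20]);
translate([0, 0, 20]) cube([220, 20, 170]);


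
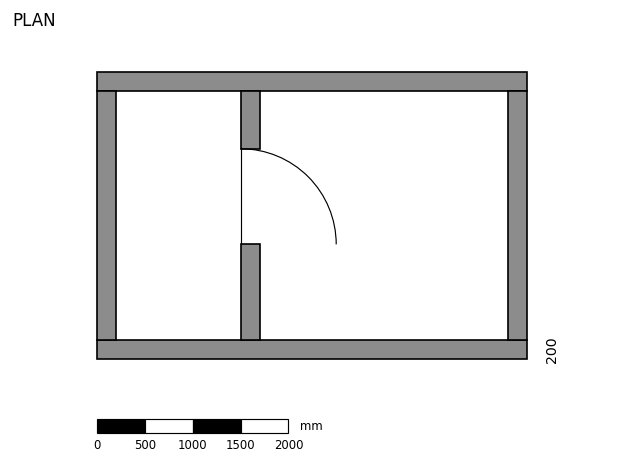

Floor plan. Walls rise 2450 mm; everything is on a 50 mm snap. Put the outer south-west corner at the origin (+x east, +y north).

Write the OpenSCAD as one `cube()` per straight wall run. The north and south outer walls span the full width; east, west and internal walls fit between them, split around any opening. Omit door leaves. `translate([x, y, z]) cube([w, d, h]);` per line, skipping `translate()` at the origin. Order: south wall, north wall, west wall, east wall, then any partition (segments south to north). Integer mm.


cube([4500, 200, 2450]);
translate([0, 2800, 0]) cube([4500, 200, 2450]);
translate([0, 200, 0]) cube([200, 2600, 2450]);
translate([4300, 200, 0]) cube([200, 2600, 2450]);
translate([1500, 200, 0]) cube([200, 1000, 2450]);
translate([1500, 2200, 0]) cube([200, 600, 2450]);
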